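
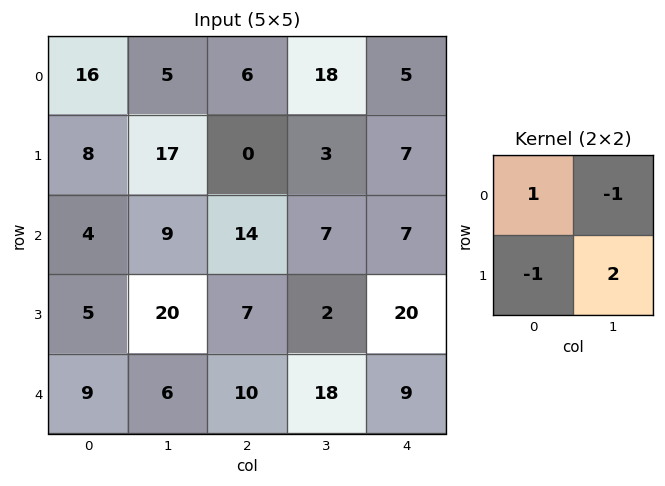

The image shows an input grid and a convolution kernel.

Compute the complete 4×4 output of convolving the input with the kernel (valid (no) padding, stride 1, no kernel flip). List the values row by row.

37 -18 -6 24
5 36 -3 3
30 -11 4 38
-12 27 31 -18

Output[0,0]: The receptive field on the input at this output position is [16 5 / 8 17]. Elementwise product with the kernel and sum: 16·1 + 5·-1 + 8·-1 + 17·2.
Output[0,1]: The receptive field on the input at this output position is [5 6 / 17 0]. Elementwise product with the kernel and sum: 5·1 + 6·-1 + 17·-1 + 0·2.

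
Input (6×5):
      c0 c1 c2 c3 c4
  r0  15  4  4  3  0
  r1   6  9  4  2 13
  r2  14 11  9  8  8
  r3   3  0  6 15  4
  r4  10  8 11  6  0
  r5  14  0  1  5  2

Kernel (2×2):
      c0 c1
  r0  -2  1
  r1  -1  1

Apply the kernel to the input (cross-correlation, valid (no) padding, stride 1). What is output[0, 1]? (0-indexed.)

The receptive field on the input at this output position is [4 4 / 9 4]. Elementwise product with the kernel and sum: 4·-2 + 4·1 + 9·-1 + 4·1.

-9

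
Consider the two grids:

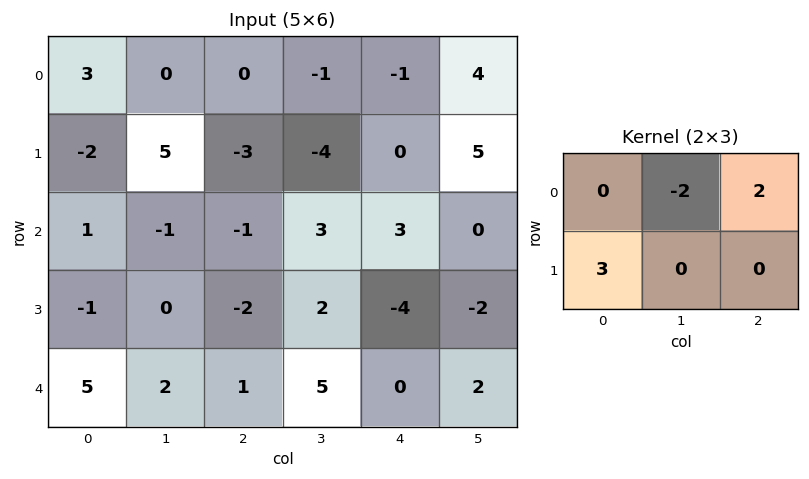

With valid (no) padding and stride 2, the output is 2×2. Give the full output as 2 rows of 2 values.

Output[0,0]: The receptive field on the input at this output position is [3 0 0 / -2 5 -3]. Elementwise product with the kernel and sum: 0·-2 + 0·2 + -2·3.

-6 -9
-3 -6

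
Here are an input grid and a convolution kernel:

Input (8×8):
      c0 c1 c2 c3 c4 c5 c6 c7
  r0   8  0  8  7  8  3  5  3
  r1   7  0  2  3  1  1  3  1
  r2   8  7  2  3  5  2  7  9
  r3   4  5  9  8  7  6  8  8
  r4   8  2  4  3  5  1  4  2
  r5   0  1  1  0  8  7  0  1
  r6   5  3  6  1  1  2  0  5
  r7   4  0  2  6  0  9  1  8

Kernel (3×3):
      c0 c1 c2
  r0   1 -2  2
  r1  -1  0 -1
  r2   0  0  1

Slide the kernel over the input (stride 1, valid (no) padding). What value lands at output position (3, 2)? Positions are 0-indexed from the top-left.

The receptive field on the input at this output position is [9 8 7 / 4 3 5 / 1 0 8]. Elementwise product with the kernel and sum: 9·1 + 8·-2 + 7·2 + 4·-1 + 5·-1 + 8·1.

6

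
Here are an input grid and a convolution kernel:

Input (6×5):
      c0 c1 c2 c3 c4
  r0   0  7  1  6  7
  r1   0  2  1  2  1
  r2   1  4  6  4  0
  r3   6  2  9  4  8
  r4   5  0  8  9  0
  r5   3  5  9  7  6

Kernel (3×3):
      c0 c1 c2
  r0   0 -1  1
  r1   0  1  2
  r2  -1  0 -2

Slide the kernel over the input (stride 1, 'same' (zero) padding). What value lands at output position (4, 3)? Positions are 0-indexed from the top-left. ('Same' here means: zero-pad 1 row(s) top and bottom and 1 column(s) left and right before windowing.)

-8

The receptive field on the zero-padded input at this output position is [9 4 8 / 8 9 0 / 9 7 6]. Elementwise product with the kernel and sum: 4·-1 + 8·1 + 9·1 + 0·2 + 9·-1 + 6·-2.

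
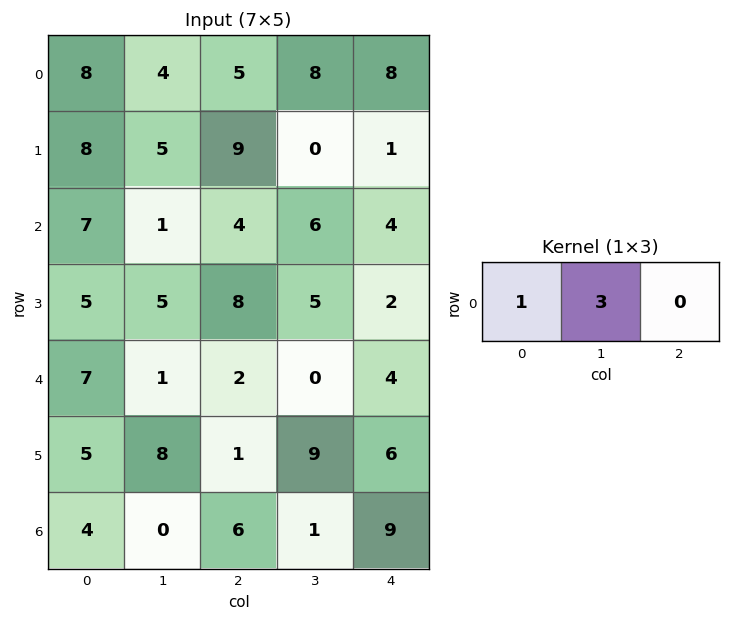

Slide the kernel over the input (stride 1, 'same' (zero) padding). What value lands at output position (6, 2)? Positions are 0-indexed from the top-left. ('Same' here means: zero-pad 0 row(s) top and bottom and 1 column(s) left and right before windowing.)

18

The receptive field on the zero-padded input at this output position is [0 6 1]. Elementwise product with the kernel and sum: 0·1 + 6·3.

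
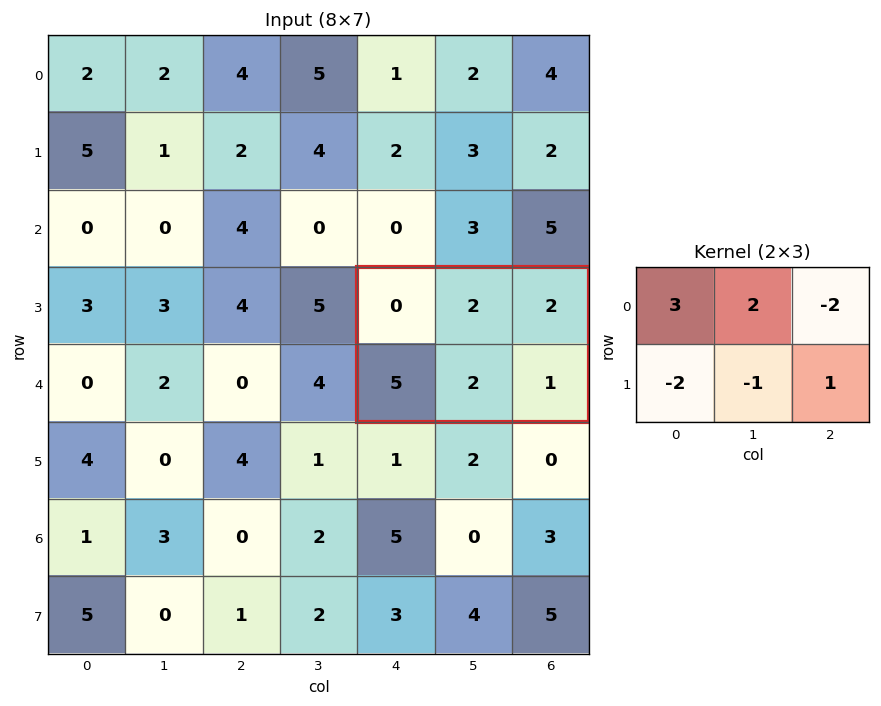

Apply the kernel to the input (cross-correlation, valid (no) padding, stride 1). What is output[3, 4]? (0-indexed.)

The receptive field on the input at this output position is [0 2 2 / 5 2 1]. Elementwise product with the kernel and sum: 0·3 + 2·2 + 2·-2 + 5·-2 + 2·-1 + 1·1.

-11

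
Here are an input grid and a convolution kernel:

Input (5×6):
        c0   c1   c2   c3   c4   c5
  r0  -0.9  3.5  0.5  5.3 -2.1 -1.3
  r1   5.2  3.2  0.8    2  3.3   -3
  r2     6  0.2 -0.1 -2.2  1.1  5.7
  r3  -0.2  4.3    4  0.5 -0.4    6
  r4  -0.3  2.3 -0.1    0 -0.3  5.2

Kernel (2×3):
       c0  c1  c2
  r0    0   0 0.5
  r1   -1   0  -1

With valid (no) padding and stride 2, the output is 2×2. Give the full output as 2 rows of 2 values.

-5.75 -5.15
-3.85 -3.05

Output[0,0]: The receptive field on the input at this output position is [-0.9 3.5 0.5 / 5.2 3.2 0.8]. Elementwise product with the kernel and sum: 0.5·0.5 + 5.2·-1 + 0.8·-1.
Output[0,1]: The receptive field on the input at this output position is [0.5 5.3 -2.1 / 0.8 2 3.3]. Elementwise product with the kernel and sum: -2.1·0.5 + 0.8·-1 + 3.3·-1.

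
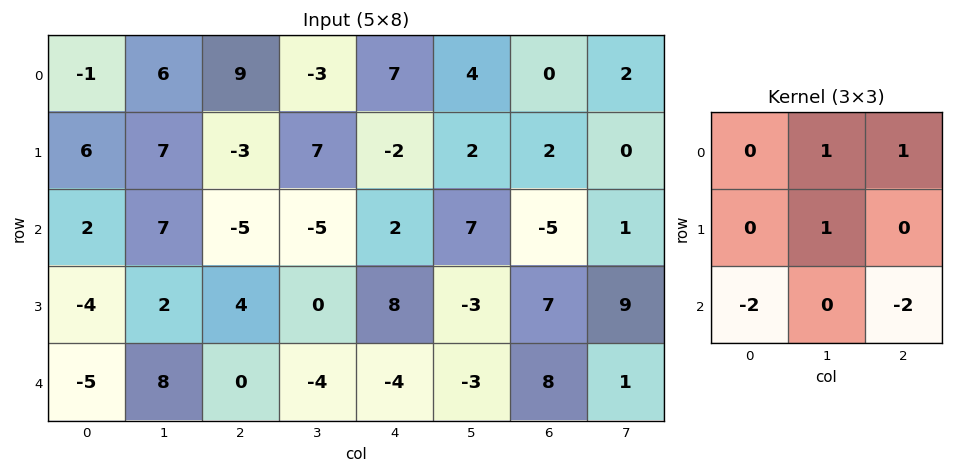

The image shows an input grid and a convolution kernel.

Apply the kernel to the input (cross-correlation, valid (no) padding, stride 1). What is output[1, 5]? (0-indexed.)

-15

The receptive field on the input at this output position is [2 2 0 / 7 -5 1 / -3 7 9]. Elementwise product with the kernel and sum: 2·1 + 0·1 + -5·1 + -3·-2 + 9·-2.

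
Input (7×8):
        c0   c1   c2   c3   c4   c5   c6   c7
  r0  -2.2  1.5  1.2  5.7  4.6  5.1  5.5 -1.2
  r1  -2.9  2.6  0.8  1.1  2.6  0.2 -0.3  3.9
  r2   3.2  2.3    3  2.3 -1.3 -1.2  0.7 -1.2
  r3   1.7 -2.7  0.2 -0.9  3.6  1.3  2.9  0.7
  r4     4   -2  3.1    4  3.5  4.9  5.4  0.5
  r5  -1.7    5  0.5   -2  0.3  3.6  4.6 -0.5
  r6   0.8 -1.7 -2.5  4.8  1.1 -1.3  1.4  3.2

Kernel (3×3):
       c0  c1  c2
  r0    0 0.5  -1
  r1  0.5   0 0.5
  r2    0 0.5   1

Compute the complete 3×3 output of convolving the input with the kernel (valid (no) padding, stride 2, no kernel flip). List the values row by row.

Output[0,0]: The receptive field on the input at this output position is [-2.2 1.5 1.2 / -2.9 2.6 0.8 / 3.2 2.3 3]. Elementwise product with the kernel and sum: 1.5·0.5 + 1.2·-1 + -2.9·0.5 + 0.8·0.5 + 2.3·0.5 + 3·1.
Output[0,1]: The receptive field on the input at this output position is [1.2 5.7 4.6 / 0.8 1.1 2.6 / 3 2.3 -1.3]. Elementwise product with the kernel and sum: 5.7·0.5 + 4.6·-1 + 0.8·0.5 + 2.6·0.5 + 2.3·0.5 + -1.3·1.

2.65 -0.2 -1.7
1.2 9.85 9.8
-8.05 2.4 0.25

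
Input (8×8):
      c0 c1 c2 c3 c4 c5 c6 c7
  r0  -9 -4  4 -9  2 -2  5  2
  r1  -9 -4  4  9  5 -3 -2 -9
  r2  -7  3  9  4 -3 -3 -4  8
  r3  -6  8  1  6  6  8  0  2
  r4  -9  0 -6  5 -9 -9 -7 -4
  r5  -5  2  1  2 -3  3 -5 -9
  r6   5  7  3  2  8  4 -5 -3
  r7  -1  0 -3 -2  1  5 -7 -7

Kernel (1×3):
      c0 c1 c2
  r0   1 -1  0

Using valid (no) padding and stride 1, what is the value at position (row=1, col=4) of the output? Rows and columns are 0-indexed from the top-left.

The receptive field on the input at this output position is [5 -3 -2]. Elementwise product with the kernel and sum: 5·1 + -3·-1.

8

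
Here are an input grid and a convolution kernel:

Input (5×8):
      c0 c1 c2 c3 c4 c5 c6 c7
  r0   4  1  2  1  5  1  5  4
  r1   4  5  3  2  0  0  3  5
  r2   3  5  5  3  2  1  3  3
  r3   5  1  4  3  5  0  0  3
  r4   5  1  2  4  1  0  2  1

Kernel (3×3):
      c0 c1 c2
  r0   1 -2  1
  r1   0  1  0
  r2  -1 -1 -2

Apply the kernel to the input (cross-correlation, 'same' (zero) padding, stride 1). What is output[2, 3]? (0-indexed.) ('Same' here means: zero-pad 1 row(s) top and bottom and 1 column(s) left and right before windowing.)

The receptive field on the zero-padded input at this output position is [3 2 0 / 5 3 2 / 4 3 5]. Elementwise product with the kernel and sum: 3·1 + 2·-2 + 0·1 + 3·1 + 4·-1 + 3·-1 + 5·-2.

-15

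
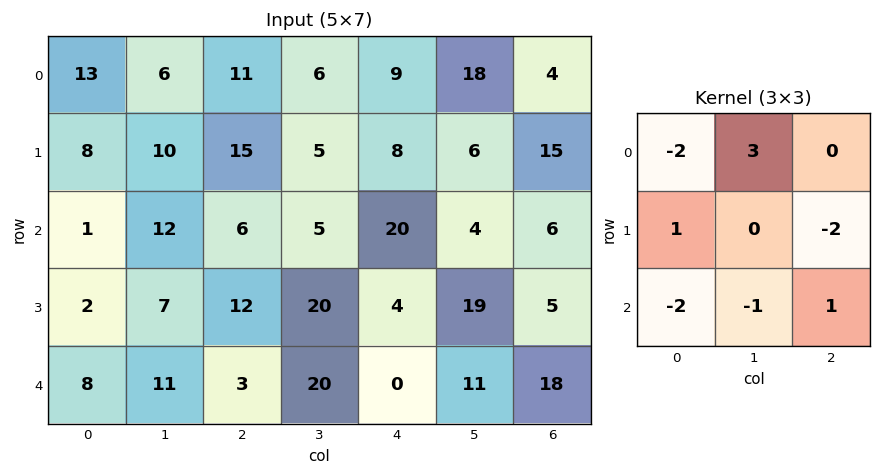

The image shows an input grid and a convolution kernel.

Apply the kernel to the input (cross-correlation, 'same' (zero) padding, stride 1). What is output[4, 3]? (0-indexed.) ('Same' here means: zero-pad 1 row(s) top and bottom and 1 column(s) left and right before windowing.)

The receptive field on the zero-padded input at this output position is [12 20 4 / 3 20 0 / 0 0 0]. Elementwise product with the kernel and sum: 12·-2 + 20·3 + 3·1 + 0·-2 + 0·-2 + 0·-1 + 0·1.

39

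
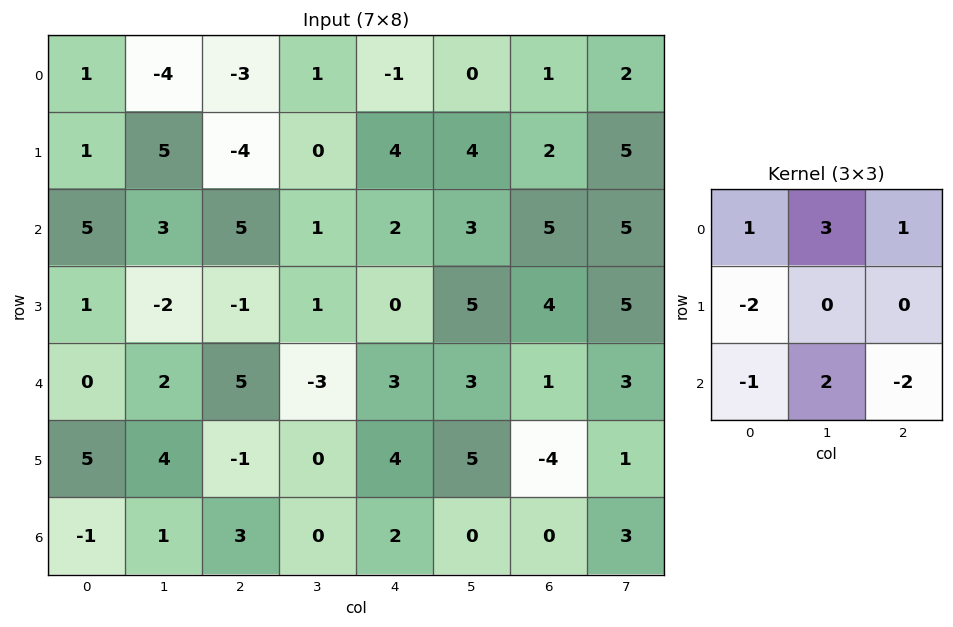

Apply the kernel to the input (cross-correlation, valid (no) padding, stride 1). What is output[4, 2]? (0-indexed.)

The receptive field on the input at this output position is [5 -3 3 / -1 0 4 / 3 0 2]. Elementwise product with the kernel and sum: 5·1 + -3·3 + 3·1 + -1·-2 + 3·-1 + 0·2 + 2·-2.

-6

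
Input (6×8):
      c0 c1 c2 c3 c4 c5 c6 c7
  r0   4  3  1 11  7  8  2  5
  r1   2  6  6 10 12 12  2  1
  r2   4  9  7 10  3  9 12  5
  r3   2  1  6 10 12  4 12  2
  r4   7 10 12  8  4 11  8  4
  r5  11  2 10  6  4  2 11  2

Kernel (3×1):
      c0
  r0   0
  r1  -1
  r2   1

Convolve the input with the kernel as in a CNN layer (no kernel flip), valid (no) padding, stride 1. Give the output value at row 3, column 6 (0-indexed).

The receptive field on the input at this output position is [12 / 8 / 11]. Elementwise product with the kernel and sum: 8·-1 + 11·1.

3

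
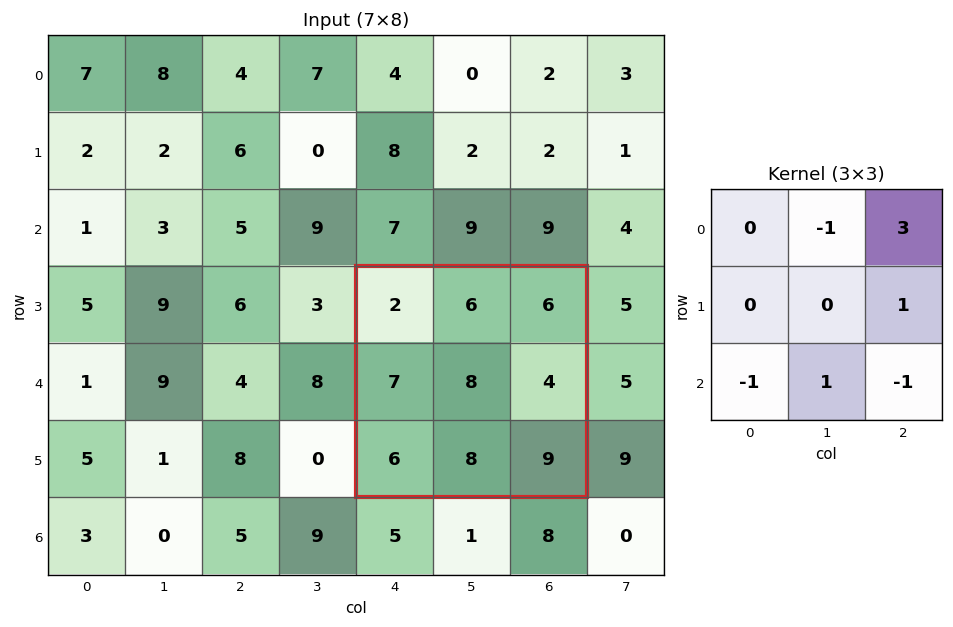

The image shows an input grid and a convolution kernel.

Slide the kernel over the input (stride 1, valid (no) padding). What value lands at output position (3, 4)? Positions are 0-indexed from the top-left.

The receptive field on the input at this output position is [2 6 6 / 7 8 4 / 6 8 9]. Elementwise product with the kernel and sum: 6·-1 + 6·3 + 4·1 + 6·-1 + 8·1 + 9·-1.

9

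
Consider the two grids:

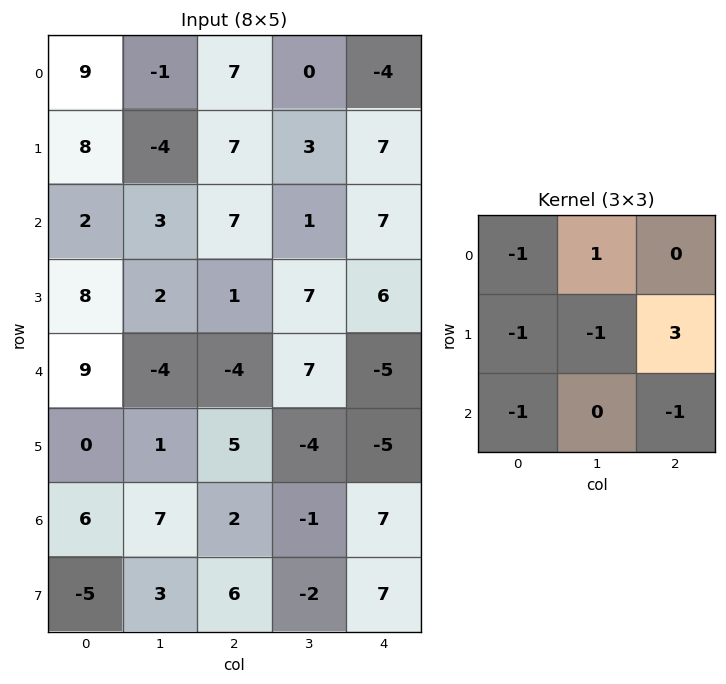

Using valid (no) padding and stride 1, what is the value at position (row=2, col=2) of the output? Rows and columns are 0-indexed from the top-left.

The receptive field on the input at this output position is [7 1 7 / 1 7 6 / -4 7 -5]. Elementwise product with the kernel and sum: 7·-1 + 1·1 + 1·-1 + 7·-1 + 6·3 + -4·-1 + -5·-1.

13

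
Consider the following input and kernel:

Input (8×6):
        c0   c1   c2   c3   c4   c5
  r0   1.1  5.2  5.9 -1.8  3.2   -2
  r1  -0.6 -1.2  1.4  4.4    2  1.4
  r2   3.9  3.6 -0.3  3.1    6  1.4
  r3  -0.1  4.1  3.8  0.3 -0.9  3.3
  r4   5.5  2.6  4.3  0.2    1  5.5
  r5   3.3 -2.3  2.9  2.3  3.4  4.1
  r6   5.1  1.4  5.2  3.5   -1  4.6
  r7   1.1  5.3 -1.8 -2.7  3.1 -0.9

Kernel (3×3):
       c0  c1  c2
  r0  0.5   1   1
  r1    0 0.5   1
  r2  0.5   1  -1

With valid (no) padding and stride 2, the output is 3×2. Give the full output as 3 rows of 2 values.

18.3 5.5
12.15 9.55
10.15 15

Output[0,0]: The receptive field on the input at this output position is [1.1 5.2 5.9 / -0.6 -1.2 1.4 / 3.9 3.6 -0.3]. Elementwise product with the kernel and sum: 1.1·0.5 + 5.2·1 + 5.9·1 + -1.2·0.5 + 1.4·1 + 3.9·0.5 + 3.6·1 + -0.3·-1.
Output[0,1]: The receptive field on the input at this output position is [5.9 -1.8 3.2 / 1.4 4.4 2 / -0.3 3.1 6]. Elementwise product with the kernel and sum: 5.9·0.5 + -1.8·1 + 3.2·1 + 4.4·0.5 + 2·1 + -0.3·0.5 + 3.1·1 + 6·-1.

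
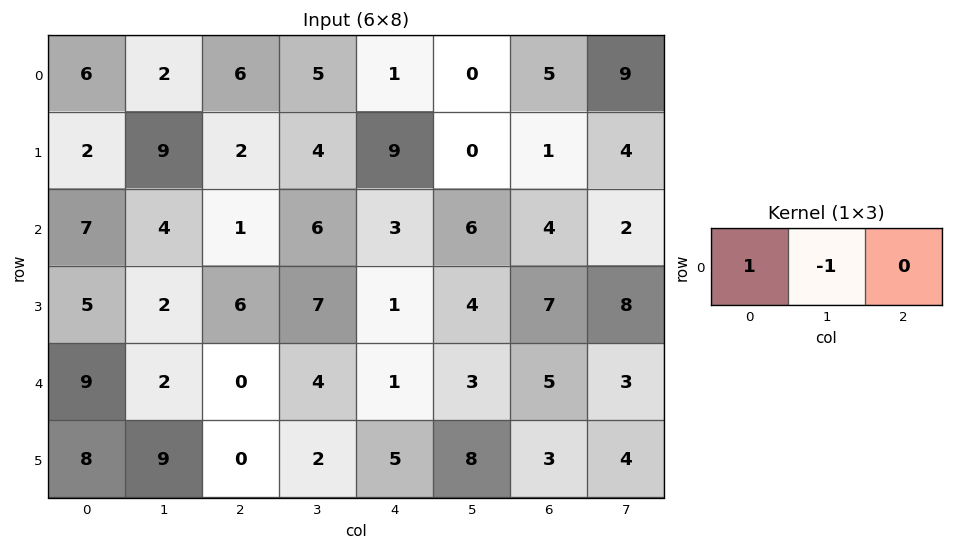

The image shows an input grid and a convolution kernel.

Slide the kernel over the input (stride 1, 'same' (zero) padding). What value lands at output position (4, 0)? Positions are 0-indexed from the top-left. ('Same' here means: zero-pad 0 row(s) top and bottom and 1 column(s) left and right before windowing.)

-9

The receptive field on the zero-padded input at this output position is [0 9 2]. Elementwise product with the kernel and sum: 0·1 + 9·-1.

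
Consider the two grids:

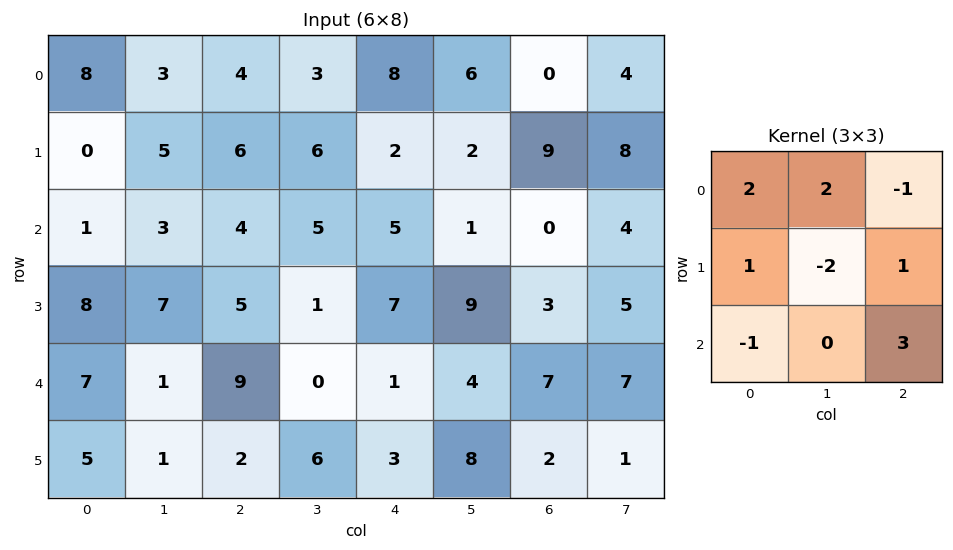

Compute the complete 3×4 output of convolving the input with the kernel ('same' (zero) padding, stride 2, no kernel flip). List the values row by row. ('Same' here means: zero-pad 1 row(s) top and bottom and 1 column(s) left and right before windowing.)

2 11 -7 32
17 12 36 25
-1 23 27 11

Output[0,0]: The receptive field on the zero-padded input at this output position is [0 0 0 / 0 8 3 / 0 0 5]. Elementwise product with the kernel and sum: 0·2 + 0·2 + 0·-1 + 0·1 + 8·-2 + 3·1 + 0·-1 + 5·3.
Output[0,1]: The receptive field on the zero-padded input at this output position is [0 0 0 / 3 4 3 / 5 6 6]. Elementwise product with the kernel and sum: 0·2 + 0·2 + 0·-1 + 3·1 + 4·-2 + 3·1 + 5·-1 + 6·3.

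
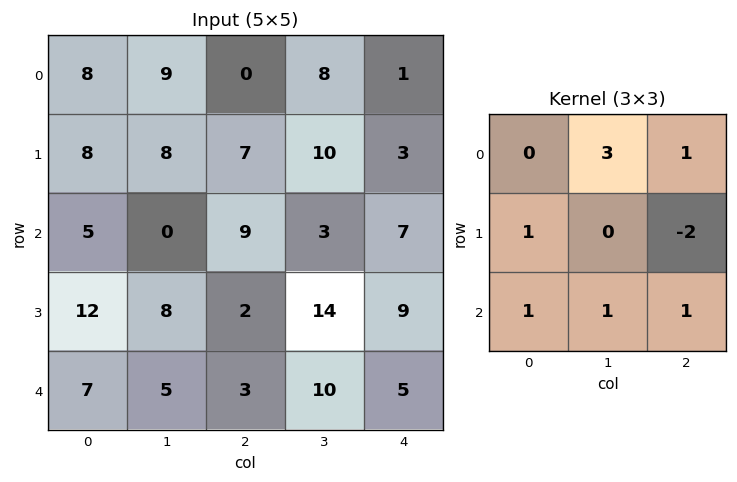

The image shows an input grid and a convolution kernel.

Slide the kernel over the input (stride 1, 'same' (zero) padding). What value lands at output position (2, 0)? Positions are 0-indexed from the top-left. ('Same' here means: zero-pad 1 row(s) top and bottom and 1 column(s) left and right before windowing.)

The receptive field on the zero-padded input at this output position is [0 8 8 / 0 5 0 / 0 12 8]. Elementwise product with the kernel and sum: 8·3 + 8·1 + 0·1 + 0·-2 + 0·1 + 12·1 + 8·1.

52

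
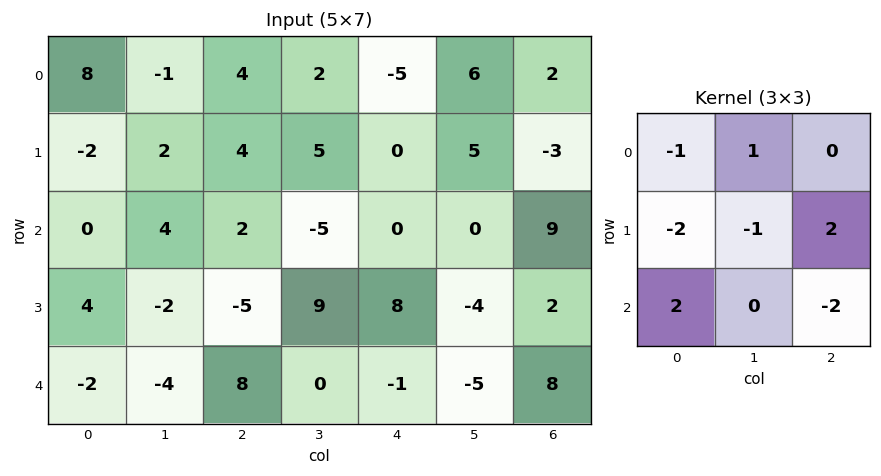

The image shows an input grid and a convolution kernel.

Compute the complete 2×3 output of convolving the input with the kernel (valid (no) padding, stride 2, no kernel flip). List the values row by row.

-3 -11 -18
-32 28 -26

Output[0,0]: The receptive field on the input at this output position is [8 -1 4 / -2 2 4 / 0 4 2]. Elementwise product with the kernel and sum: 8·-1 + -1·1 + -2·-2 + 2·-1 + 4·2 + 0·2 + 2·-2.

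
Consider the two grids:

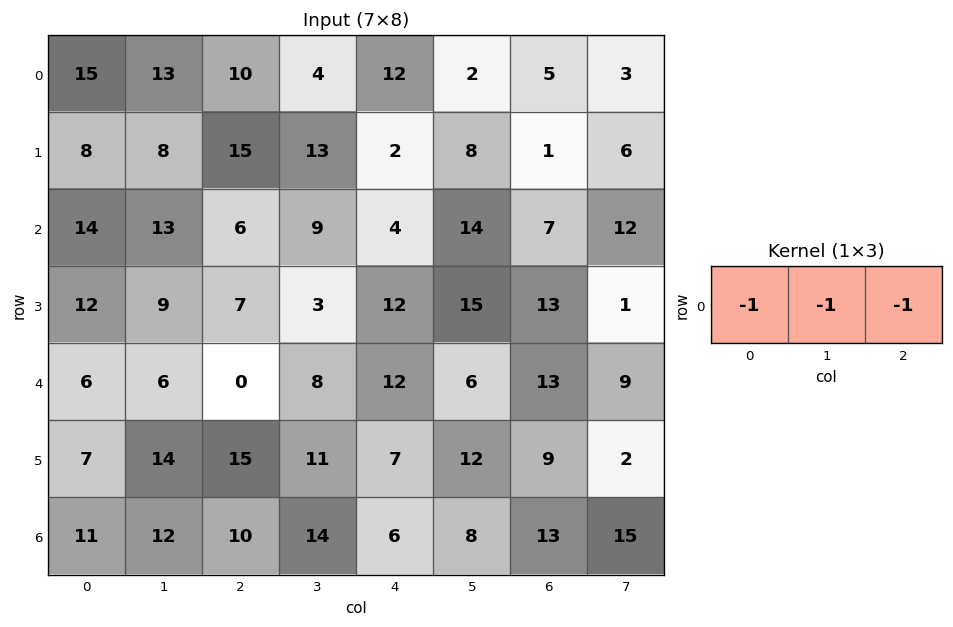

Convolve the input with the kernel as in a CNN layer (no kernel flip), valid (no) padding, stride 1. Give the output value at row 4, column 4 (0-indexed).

-31

The receptive field on the input at this output position is [12 6 13]. Elementwise product with the kernel and sum: 12·-1 + 6·-1 + 13·-1.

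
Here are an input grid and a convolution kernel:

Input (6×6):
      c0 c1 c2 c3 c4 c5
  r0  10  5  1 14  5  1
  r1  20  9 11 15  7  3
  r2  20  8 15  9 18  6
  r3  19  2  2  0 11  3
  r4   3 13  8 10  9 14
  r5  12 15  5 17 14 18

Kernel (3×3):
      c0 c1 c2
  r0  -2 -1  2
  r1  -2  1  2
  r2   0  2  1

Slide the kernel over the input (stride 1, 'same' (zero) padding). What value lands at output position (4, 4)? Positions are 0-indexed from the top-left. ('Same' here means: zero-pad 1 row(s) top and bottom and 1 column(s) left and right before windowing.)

58

The receptive field on the zero-padded input at this output position is [0 11 3 / 10 9 14 / 17 14 18]. Elementwise product with the kernel and sum: 0·-2 + 11·-1 + 3·2 + 10·-2 + 9·1 + 14·2 + 14·2 + 18·1.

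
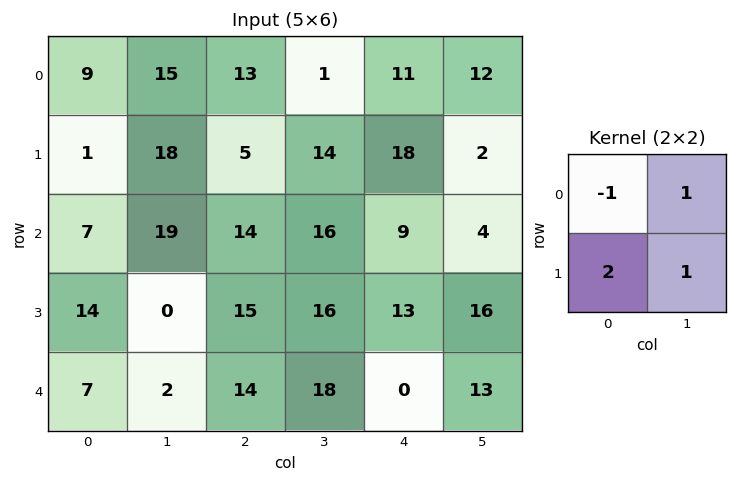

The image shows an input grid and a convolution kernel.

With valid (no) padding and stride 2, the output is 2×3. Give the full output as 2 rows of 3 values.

26 12 39
40 48 37

Output[0,0]: The receptive field on the input at this output position is [9 15 / 1 18]. Elementwise product with the kernel and sum: 9·-1 + 15·1 + 1·2 + 18·1.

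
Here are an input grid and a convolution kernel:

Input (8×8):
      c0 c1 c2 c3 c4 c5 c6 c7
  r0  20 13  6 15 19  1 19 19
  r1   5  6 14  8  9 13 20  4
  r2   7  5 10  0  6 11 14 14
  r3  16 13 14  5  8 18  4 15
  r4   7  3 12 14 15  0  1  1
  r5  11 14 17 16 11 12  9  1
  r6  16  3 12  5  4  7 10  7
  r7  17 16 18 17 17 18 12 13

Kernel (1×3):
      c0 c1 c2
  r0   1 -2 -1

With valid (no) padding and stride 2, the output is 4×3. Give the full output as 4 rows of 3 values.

Output[0,0]: The receptive field on the input at this output position is [20 13 6]. Elementwise product with the kernel and sum: 20·1 + 13·-2 + 6·-1.

-12 -43 -2
-13 4 -30
-11 -31 14
-2 -2 -20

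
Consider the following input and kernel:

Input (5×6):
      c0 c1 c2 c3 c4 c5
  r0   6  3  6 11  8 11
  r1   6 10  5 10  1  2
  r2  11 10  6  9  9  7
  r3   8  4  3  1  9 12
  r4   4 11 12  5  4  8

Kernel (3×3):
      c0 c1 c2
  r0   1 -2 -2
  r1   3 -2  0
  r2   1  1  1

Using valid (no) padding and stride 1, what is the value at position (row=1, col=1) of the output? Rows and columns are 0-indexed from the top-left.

The receptive field on the input at this output position is [10 5 10 / 10 6 9 / 4 3 1]. Elementwise product with the kernel and sum: 10·1 + 5·-2 + 10·-2 + 10·3 + 6·-2 + 4·1 + 3·1 + 1·1.

6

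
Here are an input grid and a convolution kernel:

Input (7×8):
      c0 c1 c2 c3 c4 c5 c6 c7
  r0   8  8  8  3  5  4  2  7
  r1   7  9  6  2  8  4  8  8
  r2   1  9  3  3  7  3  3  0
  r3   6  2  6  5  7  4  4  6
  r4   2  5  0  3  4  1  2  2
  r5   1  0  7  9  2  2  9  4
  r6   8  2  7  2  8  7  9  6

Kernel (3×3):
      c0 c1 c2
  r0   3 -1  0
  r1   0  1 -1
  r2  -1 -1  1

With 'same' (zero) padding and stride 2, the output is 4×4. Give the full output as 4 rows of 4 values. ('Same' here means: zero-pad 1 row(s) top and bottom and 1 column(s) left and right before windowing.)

2 -8 -5 -9
-19 18 -6 5
-10 -1 2 1
5 -2 26 0

Output[0,0]: The receptive field on the zero-padded input at this output position is [0 0 0 / 0 8 8 / 0 7 9]. Elementwise product with the kernel and sum: 0·3 + 0·-1 + 8·1 + 8·-1 + 0·-1 + 7·-1 + 9·1.
Output[0,1]: The receptive field on the zero-padded input at this output position is [0 0 0 / 8 8 3 / 9 6 2]. Elementwise product with the kernel and sum: 0·3 + 0·-1 + 8·1 + 3·-1 + 9·-1 + 6·-1 + 2·1.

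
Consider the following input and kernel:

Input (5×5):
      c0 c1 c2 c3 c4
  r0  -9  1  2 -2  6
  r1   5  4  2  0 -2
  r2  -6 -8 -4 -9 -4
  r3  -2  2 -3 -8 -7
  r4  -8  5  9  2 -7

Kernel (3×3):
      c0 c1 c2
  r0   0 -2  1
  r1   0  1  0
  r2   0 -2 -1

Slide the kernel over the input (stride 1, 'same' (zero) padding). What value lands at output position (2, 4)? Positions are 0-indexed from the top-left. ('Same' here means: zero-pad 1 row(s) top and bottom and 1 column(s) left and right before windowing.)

14

The receptive field on the zero-padded input at this output position is [0 -2 0 / -9 -4 0 / -8 -7 0]. Elementwise product with the kernel and sum: -2·-2 + 0·1 + -4·1 + -7·-2 + 0·-1.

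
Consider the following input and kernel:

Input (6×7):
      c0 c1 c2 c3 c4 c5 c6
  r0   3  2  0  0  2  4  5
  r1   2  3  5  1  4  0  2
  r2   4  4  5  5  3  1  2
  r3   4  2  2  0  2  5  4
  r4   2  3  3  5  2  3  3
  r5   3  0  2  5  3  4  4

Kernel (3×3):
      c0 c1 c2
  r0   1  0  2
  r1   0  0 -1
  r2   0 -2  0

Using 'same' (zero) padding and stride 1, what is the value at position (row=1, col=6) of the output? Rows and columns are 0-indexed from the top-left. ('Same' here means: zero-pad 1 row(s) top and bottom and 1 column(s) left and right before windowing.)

The receptive field on the zero-padded input at this output position is [4 5 0 / 0 2 0 / 1 2 0]. Elementwise product with the kernel and sum: 4·1 + 0·2 + 0·-1 + 2·-2.

0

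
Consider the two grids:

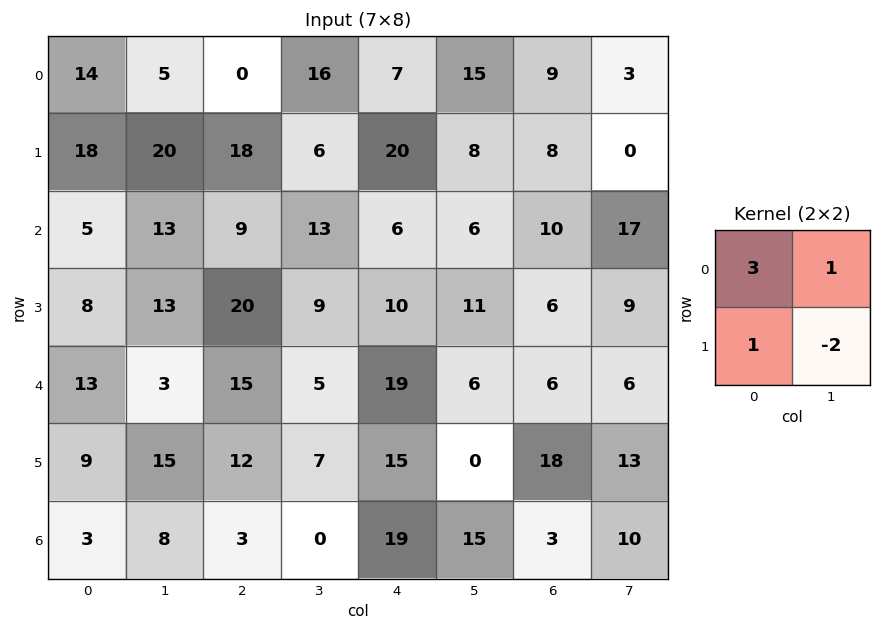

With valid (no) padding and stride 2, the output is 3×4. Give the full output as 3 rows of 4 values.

Output[0,0]: The receptive field on the input at this output position is [14 5 / 18 20]. Elementwise product with the kernel and sum: 14·3 + 5·1 + 18·1 + 20·-2.

25 22 40 38
10 42 12 35
21 48 78 16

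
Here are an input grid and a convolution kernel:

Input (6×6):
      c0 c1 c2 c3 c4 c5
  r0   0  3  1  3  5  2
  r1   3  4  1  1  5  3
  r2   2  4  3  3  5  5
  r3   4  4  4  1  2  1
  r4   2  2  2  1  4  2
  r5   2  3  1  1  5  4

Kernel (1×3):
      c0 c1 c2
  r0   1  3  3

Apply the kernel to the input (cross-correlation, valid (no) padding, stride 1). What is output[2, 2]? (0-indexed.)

27

The receptive field on the input at this output position is [3 3 5]. Elementwise product with the kernel and sum: 3·1 + 3·3 + 5·3.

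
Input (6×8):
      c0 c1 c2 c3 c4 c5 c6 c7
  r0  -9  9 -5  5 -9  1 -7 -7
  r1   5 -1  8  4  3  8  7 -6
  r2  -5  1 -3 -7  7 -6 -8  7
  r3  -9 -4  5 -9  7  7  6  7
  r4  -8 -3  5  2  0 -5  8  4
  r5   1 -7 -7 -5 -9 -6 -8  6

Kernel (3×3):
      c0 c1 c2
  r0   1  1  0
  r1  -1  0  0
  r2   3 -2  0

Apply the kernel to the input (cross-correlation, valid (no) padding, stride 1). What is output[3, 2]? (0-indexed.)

-20

The receptive field on the input at this output position is [5 -9 7 / 5 2 0 / -7 -5 -9]. Elementwise product with the kernel and sum: 5·1 + -9·1 + 5·-1 + -7·3 + -5·-2.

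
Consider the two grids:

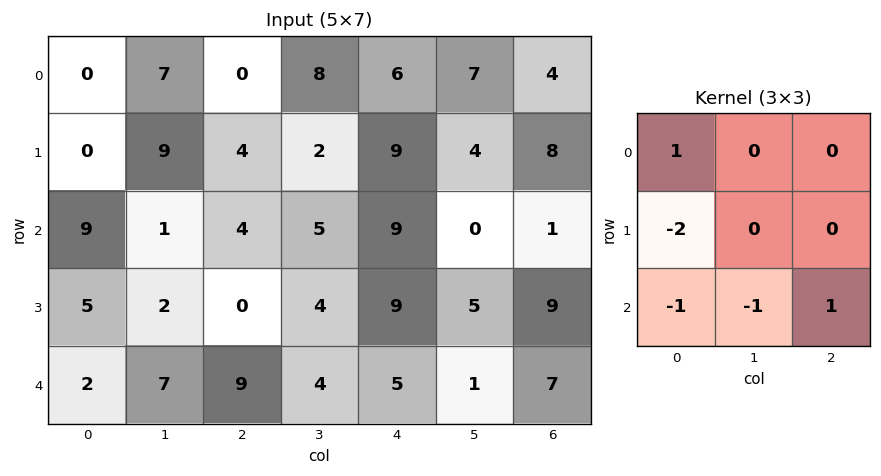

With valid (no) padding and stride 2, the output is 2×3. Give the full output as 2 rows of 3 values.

Output[0,0]: The receptive field on the input at this output position is [0 7 0 / 0 9 4 / 9 1 4]. Elementwise product with the kernel and sum: 0·1 + 0·-2 + 9·-1 + 1·-1 + 4·1.

-6 -8 -20
-1 -4 -8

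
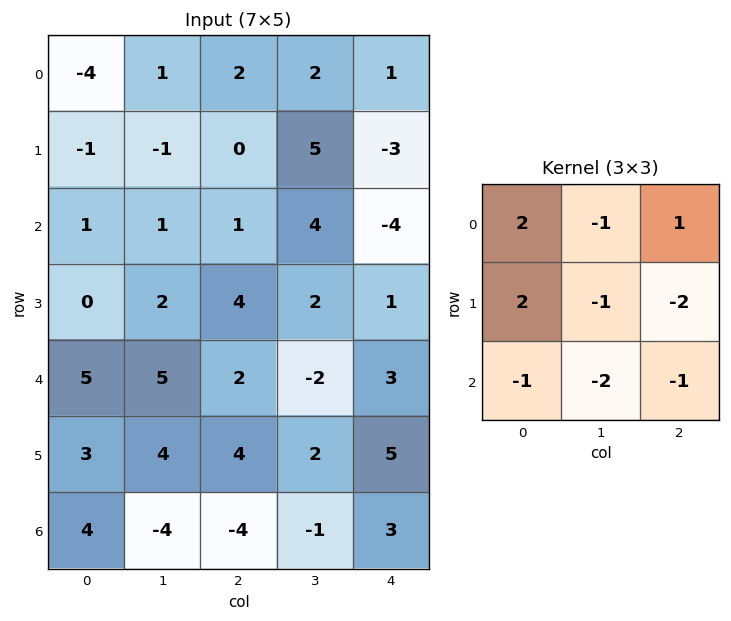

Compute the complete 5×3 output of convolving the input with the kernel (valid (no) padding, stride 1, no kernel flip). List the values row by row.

-12 -17 -1
-10 -16 -11
-25 -6 -3
-12 0 -6
9 19 8

Output[0,0]: The receptive field on the input at this output position is [-4 1 2 / -1 -1 0 / 1 1 1]. Elementwise product with the kernel and sum: -4·2 + 1·-1 + 2·1 + -1·2 + -1·-1 + 0·-2 + 1·-1 + 1·-2 + 1·-1.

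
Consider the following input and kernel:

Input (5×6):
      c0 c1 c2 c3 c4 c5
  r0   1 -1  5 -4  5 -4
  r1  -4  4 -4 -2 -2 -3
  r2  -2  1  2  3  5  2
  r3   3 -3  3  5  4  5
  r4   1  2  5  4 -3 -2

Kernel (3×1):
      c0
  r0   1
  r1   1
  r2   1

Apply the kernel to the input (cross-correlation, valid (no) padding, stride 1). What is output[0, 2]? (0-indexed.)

The receptive field on the input at this output position is [5 / -4 / 2]. Elementwise product with the kernel and sum: 5·1 + -4·1 + 2·1.

3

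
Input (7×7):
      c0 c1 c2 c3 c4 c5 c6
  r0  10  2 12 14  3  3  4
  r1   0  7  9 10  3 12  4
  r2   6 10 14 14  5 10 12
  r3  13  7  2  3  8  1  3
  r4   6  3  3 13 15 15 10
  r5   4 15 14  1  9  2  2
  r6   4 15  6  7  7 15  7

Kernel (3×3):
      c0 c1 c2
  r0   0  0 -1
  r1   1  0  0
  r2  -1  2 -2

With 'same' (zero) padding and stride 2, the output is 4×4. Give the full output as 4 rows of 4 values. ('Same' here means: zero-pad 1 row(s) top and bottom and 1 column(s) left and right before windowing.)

Output[0,0]: The receptive field on the zero-padded input at this output position is [0 0 0 / 0 10 2 / 0 0 7]. Elementwise product with the kernel and sum: 0·-1 + 0·1 + 0·-1 + 0·2 + 7·-2.
Output[0,1]: The receptive field on the zero-padded input at this output position is [0 0 0 / 2 12 14 / 7 9 10]. Elementwise product with the kernel and sum: 0·-1 + 2·1 + 7·-1 + 9·2 + 10·-2.

-14 -7 -14 -1
5 -9 13 15
-29 11 25 17
-15 14 5 15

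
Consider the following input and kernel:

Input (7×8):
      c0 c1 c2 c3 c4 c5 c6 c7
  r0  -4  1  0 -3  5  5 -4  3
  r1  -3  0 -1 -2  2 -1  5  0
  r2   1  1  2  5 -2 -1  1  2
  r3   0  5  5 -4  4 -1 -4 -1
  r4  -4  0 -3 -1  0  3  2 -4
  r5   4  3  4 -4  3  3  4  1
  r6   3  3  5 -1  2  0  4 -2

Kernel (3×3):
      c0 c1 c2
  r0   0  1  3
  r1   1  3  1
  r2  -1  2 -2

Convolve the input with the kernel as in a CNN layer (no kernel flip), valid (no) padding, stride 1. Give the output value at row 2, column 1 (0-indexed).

29

The receptive field on the input at this output position is [1 2 5 / 5 5 -4 / 0 -3 -1]. Elementwise product with the kernel and sum: 2·1 + 5·3 + 5·1 + 5·3 + -4·1 + 0·-1 + -3·2 + -1·-2.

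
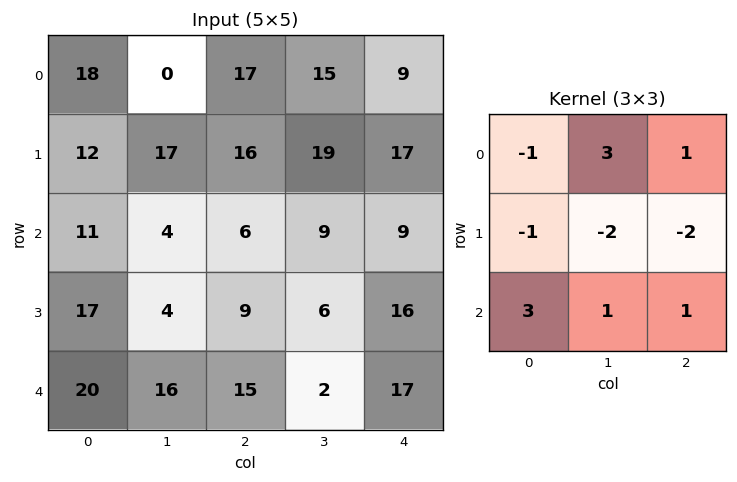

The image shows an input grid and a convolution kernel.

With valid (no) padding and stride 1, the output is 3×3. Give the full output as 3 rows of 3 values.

-36 6 -15
88 43 65
55 54 41

Output[0,0]: The receptive field on the input at this output position is [18 0 17 / 12 17 16 / 11 4 6]. Elementwise product with the kernel and sum: 18·-1 + 0·3 + 17·1 + 12·-1 + 17·-2 + 16·-2 + 11·3 + 4·1 + 6·1.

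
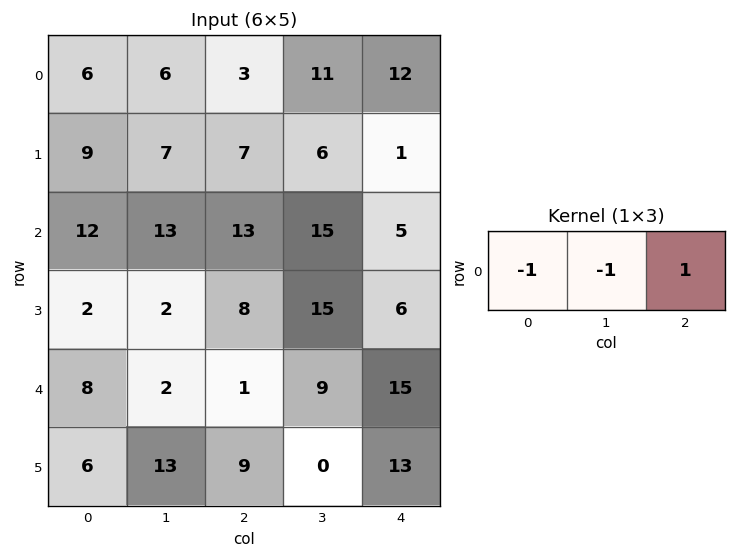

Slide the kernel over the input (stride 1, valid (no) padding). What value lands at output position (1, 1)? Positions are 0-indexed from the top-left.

The receptive field on the input at this output position is [7 7 6]. Elementwise product with the kernel and sum: 7·-1 + 7·-1 + 6·1.

-8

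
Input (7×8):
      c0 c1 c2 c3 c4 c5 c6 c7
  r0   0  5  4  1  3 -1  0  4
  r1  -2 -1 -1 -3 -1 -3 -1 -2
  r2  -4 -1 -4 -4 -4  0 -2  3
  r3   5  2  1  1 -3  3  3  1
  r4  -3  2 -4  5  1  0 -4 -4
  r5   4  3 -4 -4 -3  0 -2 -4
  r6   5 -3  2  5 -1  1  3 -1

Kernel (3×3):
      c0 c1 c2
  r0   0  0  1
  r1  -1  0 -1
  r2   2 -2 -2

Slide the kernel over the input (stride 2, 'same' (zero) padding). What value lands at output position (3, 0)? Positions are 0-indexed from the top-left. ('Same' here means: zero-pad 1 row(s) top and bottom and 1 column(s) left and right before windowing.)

The receptive field on the zero-padded input at this output position is [0 4 3 / 0 5 -3 / 0 0 0]. Elementwise product with the kernel and sum: 3·1 + 0·-1 + -3·-1 + 0·2 + 0·-2 + 0·-2.

6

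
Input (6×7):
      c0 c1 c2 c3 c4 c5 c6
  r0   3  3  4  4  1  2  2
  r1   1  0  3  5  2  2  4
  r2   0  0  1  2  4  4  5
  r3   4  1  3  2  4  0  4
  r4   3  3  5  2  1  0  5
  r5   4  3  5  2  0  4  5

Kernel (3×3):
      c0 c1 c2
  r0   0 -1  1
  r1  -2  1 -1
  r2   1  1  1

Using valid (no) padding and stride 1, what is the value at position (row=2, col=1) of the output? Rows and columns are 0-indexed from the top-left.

10

The receptive field on the input at this output position is [0 1 2 / 1 3 2 / 3 5 2]. Elementwise product with the kernel and sum: 1·-1 + 2·1 + 1·-2 + 3·1 + 2·-1 + 3·1 + 5·1 + 2·1.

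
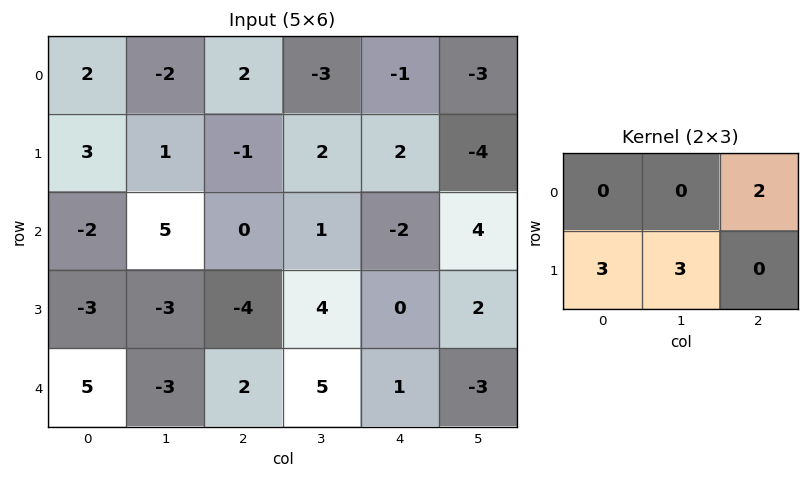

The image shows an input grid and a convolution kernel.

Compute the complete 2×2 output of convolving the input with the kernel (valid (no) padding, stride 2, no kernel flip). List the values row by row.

Output[0,0]: The receptive field on the input at this output position is [2 -2 2 / 3 1 -1]. Elementwise product with the kernel and sum: 2·2 + 3·3 + 1·3.
Output[0,1]: The receptive field on the input at this output position is [2 -3 -1 / -1 2 2]. Elementwise product with the kernel and sum: -1·2 + -1·3 + 2·3.

16 1
-18 -4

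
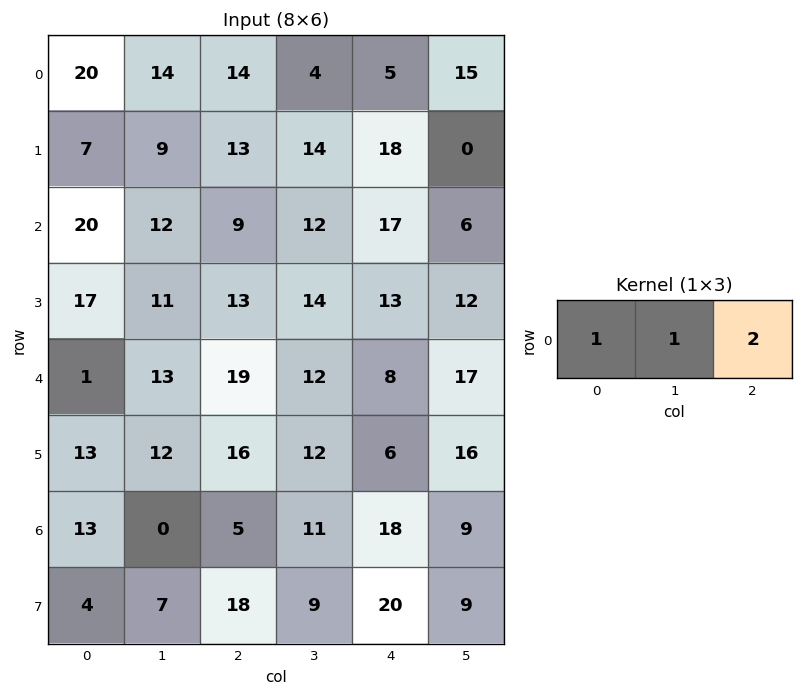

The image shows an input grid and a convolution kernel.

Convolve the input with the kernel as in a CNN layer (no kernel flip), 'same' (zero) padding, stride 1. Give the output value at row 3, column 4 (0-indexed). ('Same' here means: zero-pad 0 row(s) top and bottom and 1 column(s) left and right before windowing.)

51

The receptive field on the zero-padded input at this output position is [14 13 12]. Elementwise product with the kernel and sum: 14·1 + 13·1 + 12·2.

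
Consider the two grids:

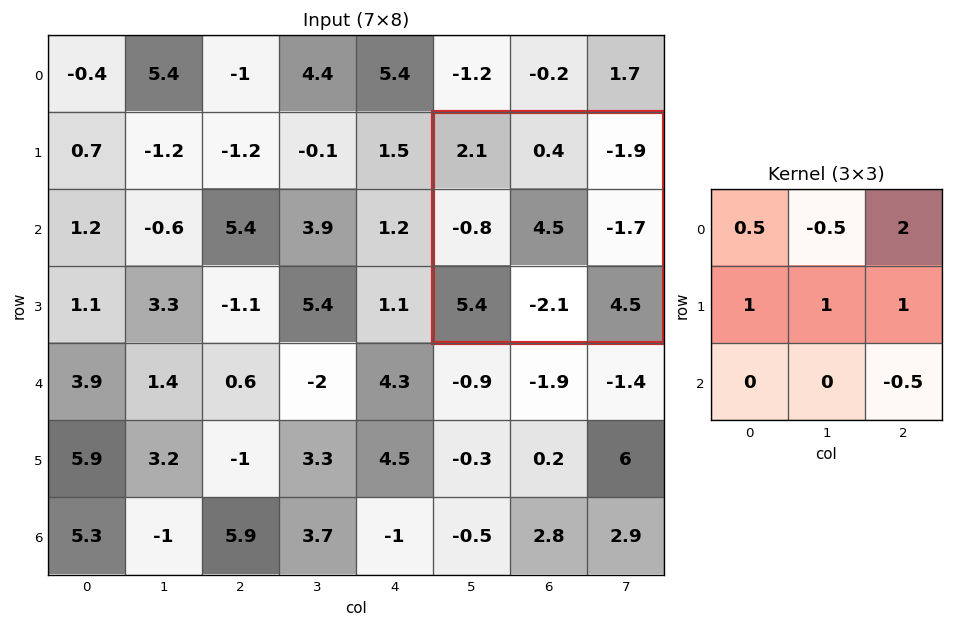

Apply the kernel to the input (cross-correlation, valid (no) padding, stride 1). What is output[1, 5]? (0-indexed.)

-3.2

The receptive field on the input at this output position is [2.1 0.4 -1.9 / -0.8 4.5 -1.7 / 5.4 -2.1 4.5]. Elementwise product with the kernel and sum: 2.1·0.5 + 0.4·-0.5 + -1.9·2 + -0.8·1 + 4.5·1 + -1.7·1 + 4.5·-0.5.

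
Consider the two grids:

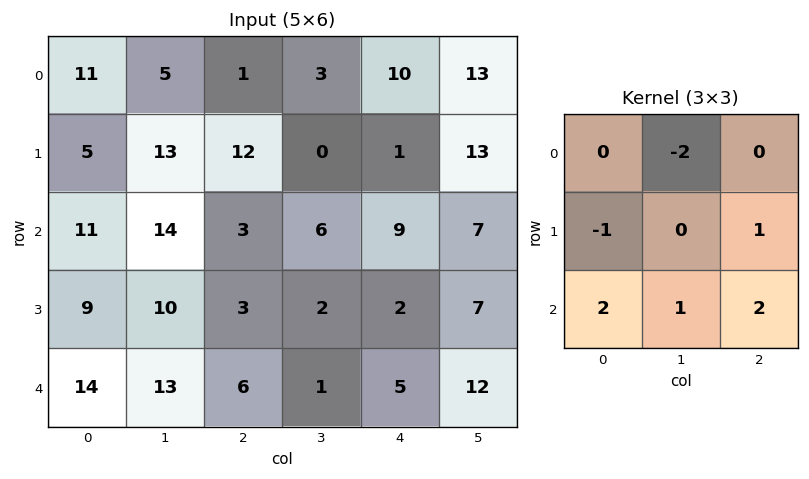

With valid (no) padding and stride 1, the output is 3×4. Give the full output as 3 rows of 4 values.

39 28 13 28
0 -5 18 19
19 20 10 18

Output[0,0]: The receptive field on the input at this output position is [11 5 1 / 5 13 12 / 11 14 3]. Elementwise product with the kernel and sum: 5·-2 + 5·-1 + 12·1 + 11·2 + 14·1 + 3·2.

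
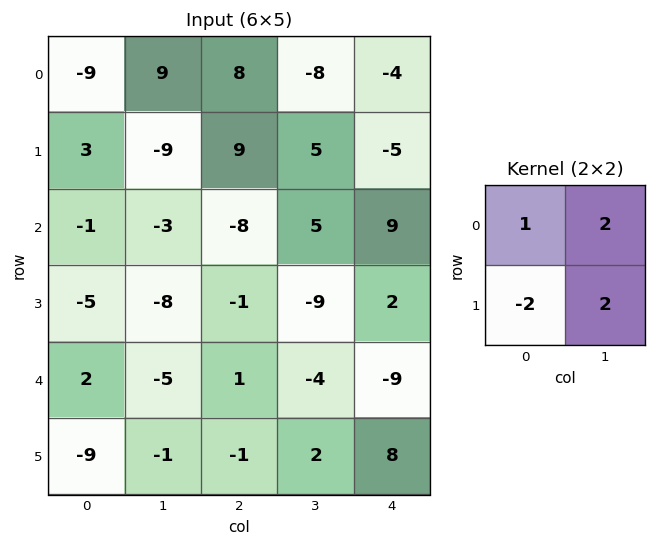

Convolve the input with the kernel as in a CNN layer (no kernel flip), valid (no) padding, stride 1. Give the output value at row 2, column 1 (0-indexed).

The receptive field on the input at this output position is [-3 -8 / -8 -1]. Elementwise product with the kernel and sum: -3·1 + -8·2 + -8·-2 + -1·2.

-5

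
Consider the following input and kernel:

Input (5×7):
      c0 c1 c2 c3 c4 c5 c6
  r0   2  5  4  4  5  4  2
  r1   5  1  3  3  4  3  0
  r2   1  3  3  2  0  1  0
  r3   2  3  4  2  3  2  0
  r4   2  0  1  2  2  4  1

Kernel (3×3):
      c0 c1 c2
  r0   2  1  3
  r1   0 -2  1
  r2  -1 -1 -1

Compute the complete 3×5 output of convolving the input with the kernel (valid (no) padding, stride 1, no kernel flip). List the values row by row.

Output[0,0]: The receptive field on the input at this output position is [2 5 4 / 5 1 3 / 1 3 3]. Elementwise product with the kernel and sum: 2·2 + 5·1 + 4·3 + 1·-2 + 3·1 + 1·-1 + 3·-1 + 3·-1.

15 15 20 17 13
8 1 8 13 4
9 6 2 -5 -10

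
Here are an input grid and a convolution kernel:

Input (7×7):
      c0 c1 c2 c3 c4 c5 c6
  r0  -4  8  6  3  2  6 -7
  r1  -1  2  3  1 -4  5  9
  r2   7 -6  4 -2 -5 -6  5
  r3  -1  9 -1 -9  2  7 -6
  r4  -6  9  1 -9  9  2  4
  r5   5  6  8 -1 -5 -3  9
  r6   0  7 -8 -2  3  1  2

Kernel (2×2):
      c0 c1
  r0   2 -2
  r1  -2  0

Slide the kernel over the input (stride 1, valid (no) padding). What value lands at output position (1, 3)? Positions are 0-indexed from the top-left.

The receptive field on the input at this output position is [1 -4 / -2 -5]. Elementwise product with the kernel and sum: 1·2 + -4·-2 + -2·-2.

14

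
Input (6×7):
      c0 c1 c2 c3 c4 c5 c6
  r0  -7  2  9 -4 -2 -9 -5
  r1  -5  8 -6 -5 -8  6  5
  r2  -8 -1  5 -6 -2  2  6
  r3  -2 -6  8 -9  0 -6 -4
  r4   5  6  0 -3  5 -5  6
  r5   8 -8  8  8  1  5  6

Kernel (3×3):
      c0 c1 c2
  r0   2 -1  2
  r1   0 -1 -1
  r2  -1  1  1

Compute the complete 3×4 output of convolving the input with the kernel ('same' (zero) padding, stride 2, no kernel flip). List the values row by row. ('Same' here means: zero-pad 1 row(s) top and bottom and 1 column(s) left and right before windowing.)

Output[0,0]: The receptive field on the zero-padded input at this output position is [0 0 0 / 0 -7 2 / 0 -5 8]. Elementwise product with the kernel and sum: 0·2 + 0·-1 + 0·2 + -7·-1 + 2·-1 + 0·-1 + -5·1 + 8·1.
Output[0,1]: The receptive field on the zero-padded input at this output position is [0 0 0 / 2 9 -4 / 8 -6 -5]. Elementwise product with the kernel and sum: 0·2 + 0·-1 + 0·2 + 9·-1 + -4·-1 + 8·-1 + -6·1 + -5·1.

8 -24 14 4
22 18 13 3
-21 -11 -32 -13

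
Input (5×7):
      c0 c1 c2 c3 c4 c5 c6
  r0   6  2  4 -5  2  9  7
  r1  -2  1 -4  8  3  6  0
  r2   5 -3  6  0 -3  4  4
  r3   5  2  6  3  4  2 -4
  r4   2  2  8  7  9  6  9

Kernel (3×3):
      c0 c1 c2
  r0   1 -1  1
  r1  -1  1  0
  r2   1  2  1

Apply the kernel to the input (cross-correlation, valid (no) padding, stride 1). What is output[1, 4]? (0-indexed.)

8

The receptive field on the input at this output position is [3 6 0 / -3 4 4 / 4 2 -4]. Elementwise product with the kernel and sum: 3·1 + 6·-1 + 0·1 + -3·-1 + 4·1 + 4·1 + 2·2 + -4·1.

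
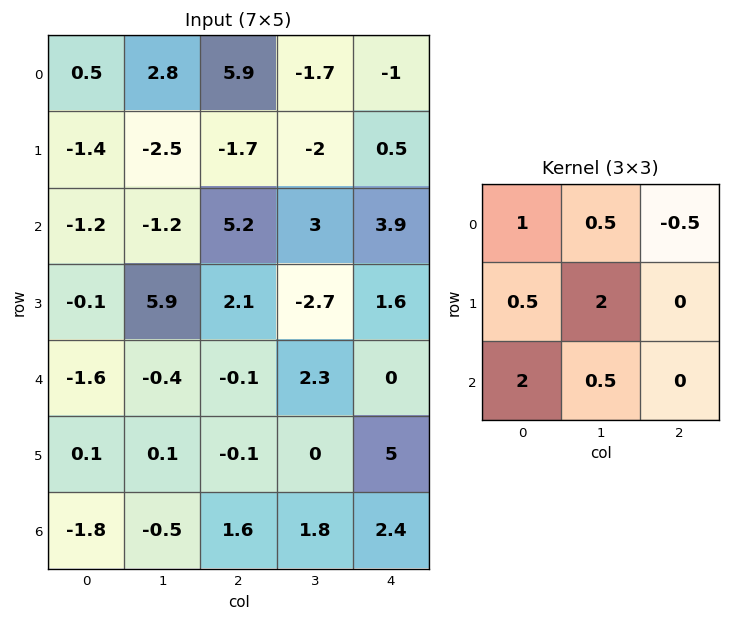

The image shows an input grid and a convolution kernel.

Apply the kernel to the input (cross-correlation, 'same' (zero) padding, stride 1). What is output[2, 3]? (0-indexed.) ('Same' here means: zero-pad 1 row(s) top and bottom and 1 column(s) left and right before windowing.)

8.5

The receptive field on the zero-padded input at this output position is [-1.7 -2 0.5 / 5.2 3 3.9 / 2.1 -2.7 1.6]. Elementwise product with the kernel and sum: -1.7·1 + -2·0.5 + 0.5·-0.5 + 5.2·0.5 + 3·2 + 2.1·2 + -2.7·0.5.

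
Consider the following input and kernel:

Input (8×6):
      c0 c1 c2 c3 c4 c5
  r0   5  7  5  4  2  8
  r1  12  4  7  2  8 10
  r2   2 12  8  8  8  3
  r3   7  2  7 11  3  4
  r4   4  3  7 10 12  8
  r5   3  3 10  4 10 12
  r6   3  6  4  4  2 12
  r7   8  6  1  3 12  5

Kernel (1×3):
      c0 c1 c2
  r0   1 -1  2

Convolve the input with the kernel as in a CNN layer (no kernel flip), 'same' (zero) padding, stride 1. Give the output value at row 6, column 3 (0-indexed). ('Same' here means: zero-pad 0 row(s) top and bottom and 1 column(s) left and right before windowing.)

4

The receptive field on the zero-padded input at this output position is [4 4 2]. Elementwise product with the kernel and sum: 4·1 + 4·-1 + 2·2.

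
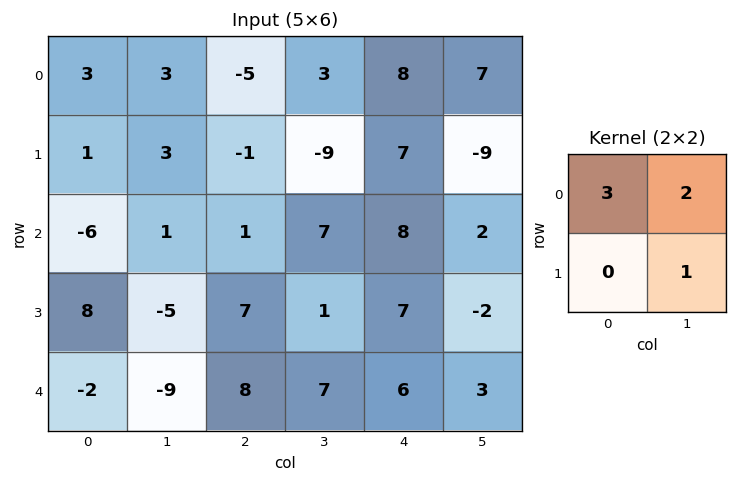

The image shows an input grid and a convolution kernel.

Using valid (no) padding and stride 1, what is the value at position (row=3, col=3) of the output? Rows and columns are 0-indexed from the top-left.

23

The receptive field on the input at this output position is [1 7 / 7 6]. Elementwise product with the kernel and sum: 1·3 + 7·2 + 6·1.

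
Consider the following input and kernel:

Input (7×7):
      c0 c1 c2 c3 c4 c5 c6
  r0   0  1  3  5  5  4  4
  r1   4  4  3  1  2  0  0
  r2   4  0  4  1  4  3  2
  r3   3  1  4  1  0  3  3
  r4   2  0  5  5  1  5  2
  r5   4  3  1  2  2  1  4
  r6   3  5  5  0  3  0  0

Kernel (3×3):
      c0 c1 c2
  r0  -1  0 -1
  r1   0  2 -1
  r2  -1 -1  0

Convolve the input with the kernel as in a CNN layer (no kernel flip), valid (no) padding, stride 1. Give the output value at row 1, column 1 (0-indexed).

-3

The receptive field on the input at this output position is [4 3 1 / 0 4 1 / 1 4 1]. Elementwise product with the kernel and sum: 4·-1 + 1·-1 + 4·2 + 1·-1 + 1·-1 + 4·-1.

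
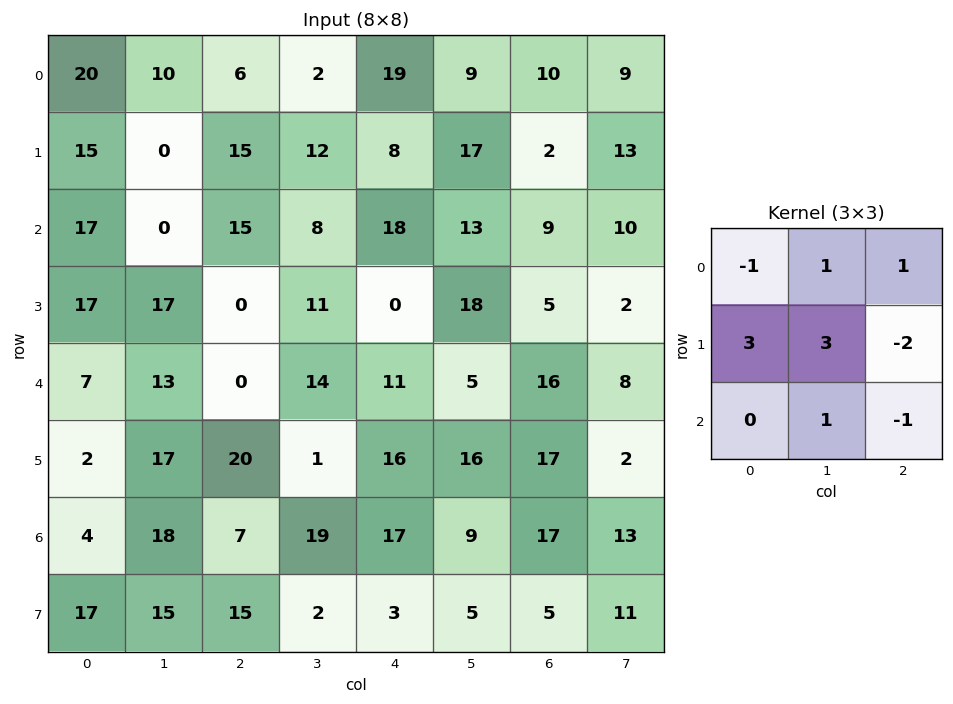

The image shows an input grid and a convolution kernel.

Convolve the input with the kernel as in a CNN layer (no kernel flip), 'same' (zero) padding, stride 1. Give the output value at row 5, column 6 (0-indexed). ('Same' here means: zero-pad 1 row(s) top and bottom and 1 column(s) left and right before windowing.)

118

The receptive field on the zero-padded input at this output position is [5 16 8 / 16 17 2 / 9 17 13]. Elementwise product with the kernel and sum: 5·-1 + 16·1 + 8·1 + 16·3 + 17·3 + 2·-2 + 17·1 + 13·-1.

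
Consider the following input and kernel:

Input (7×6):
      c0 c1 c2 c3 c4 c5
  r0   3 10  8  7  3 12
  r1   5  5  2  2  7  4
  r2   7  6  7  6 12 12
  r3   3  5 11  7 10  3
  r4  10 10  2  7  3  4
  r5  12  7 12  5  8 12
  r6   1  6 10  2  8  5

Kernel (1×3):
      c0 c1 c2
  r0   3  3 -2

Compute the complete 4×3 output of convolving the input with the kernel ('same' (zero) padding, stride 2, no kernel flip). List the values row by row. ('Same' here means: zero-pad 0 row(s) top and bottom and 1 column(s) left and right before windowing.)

-11 40 6
9 27 30
10 22 22
-9 44 20

Output[0,0]: The receptive field on the zero-padded input at this output position is [0 3 10]. Elementwise product with the kernel and sum: 0·3 + 3·3 + 10·-2.
Output[0,1]: The receptive field on the zero-padded input at this output position is [10 8 7]. Elementwise product with the kernel and sum: 10·3 + 8·3 + 7·-2.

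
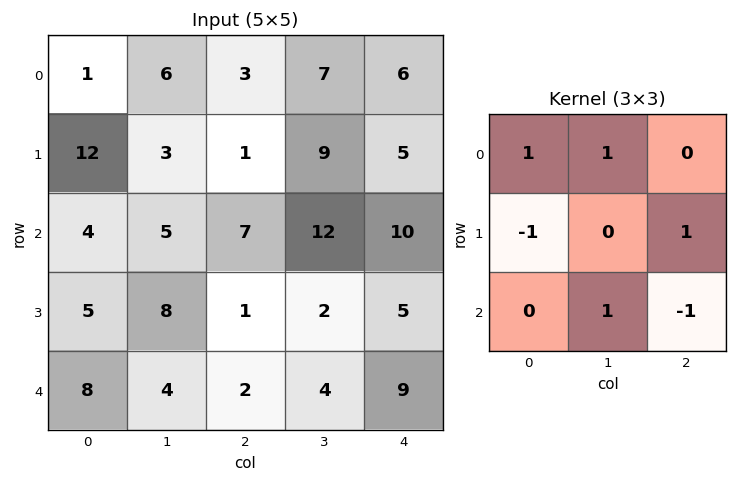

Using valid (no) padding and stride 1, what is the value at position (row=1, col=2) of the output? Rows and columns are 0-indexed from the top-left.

The receptive field on the input at this output position is [1 9 5 / 7 12 10 / 1 2 5]. Elementwise product with the kernel and sum: 1·1 + 9·1 + 7·-1 + 10·1 + 2·1 + 5·-1.

10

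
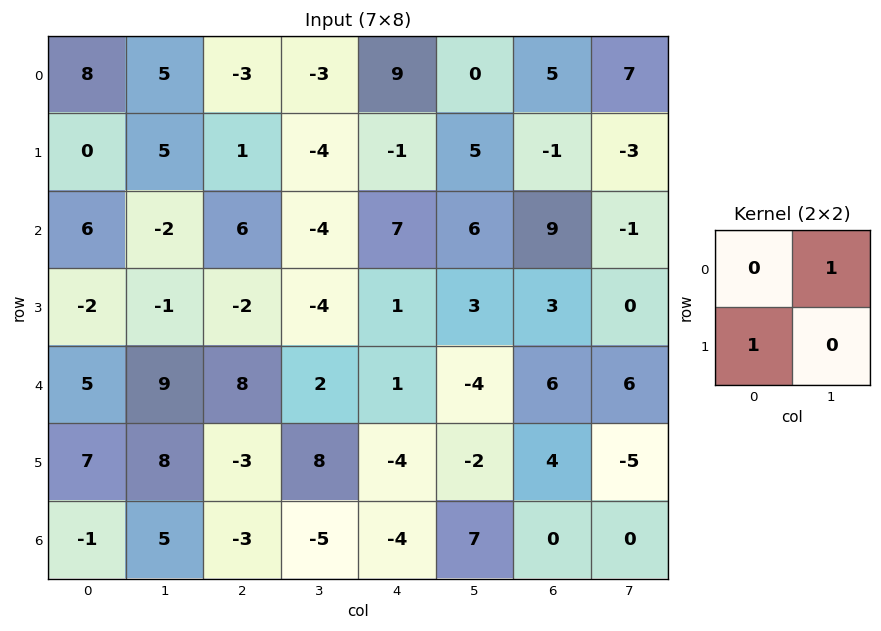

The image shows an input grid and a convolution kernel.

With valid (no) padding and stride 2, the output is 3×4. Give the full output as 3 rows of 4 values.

5 -2 -1 6
-4 -6 7 2
16 -1 -8 10

Output[0,0]: The receptive field on the input at this output position is [8 5 / 0 5]. Elementwise product with the kernel and sum: 5·1 + 0·1.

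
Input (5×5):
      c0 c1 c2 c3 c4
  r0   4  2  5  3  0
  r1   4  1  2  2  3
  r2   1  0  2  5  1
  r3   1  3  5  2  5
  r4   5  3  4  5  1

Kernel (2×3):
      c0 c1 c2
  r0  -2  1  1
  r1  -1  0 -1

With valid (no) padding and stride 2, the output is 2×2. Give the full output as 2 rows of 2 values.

-7 -12
-6 -8

Output[0,0]: The receptive field on the input at this output position is [4 2 5 / 4 1 2]. Elementwise product with the kernel and sum: 4·-2 + 2·1 + 5·1 + 4·-1 + 2·-1.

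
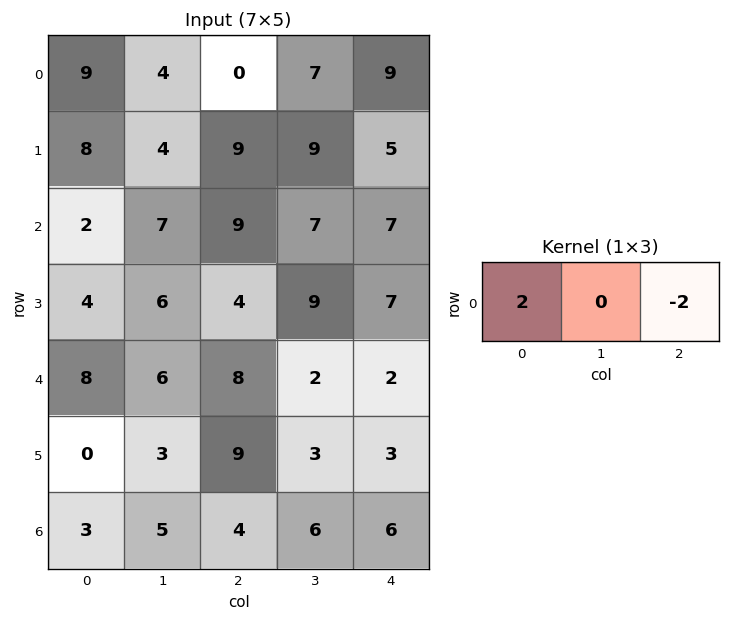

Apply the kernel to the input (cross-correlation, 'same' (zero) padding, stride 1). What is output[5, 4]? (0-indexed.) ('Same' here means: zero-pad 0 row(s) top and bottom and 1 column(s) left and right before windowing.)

The receptive field on the zero-padded input at this output position is [3 3 0]. Elementwise product with the kernel and sum: 3·2 + 0·-2.

6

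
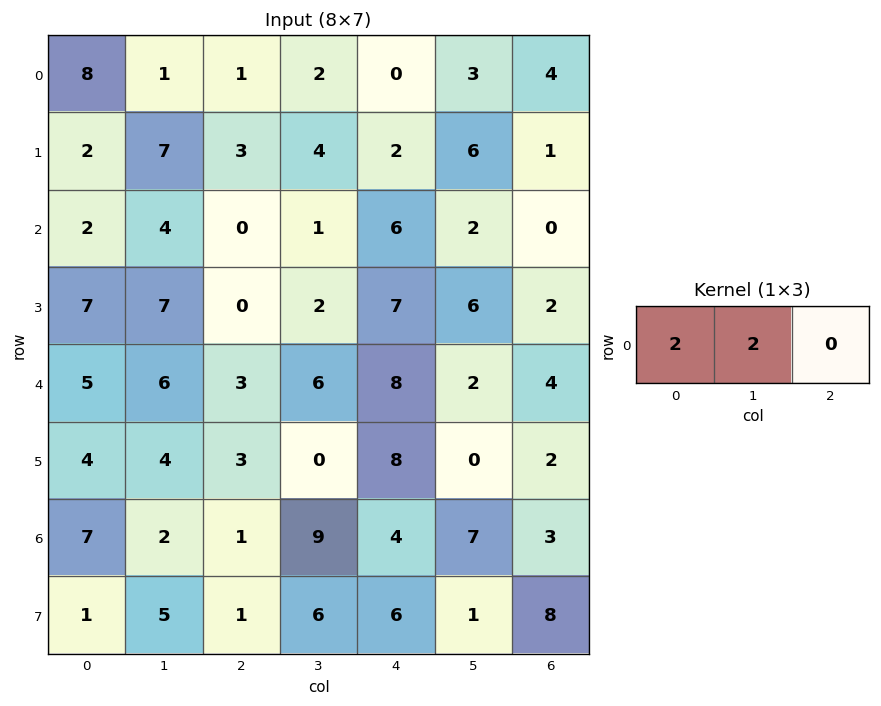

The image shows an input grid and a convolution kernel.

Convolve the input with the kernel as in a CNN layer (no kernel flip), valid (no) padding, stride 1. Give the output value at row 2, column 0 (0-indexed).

The receptive field on the input at this output position is [2 4 0]. Elementwise product with the kernel and sum: 2·2 + 4·2.

12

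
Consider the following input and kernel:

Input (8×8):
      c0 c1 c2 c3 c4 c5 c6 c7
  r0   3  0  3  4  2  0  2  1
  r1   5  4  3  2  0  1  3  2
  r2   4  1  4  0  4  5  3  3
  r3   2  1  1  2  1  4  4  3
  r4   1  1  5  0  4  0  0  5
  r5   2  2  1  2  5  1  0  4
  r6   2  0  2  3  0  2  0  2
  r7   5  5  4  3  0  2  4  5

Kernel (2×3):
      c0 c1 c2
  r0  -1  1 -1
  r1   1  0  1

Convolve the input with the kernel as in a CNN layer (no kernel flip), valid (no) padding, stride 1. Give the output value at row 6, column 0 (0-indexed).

5

The receptive field on the input at this output position is [2 0 2 / 5 5 4]. Elementwise product with the kernel and sum: 2·-1 + 0·1 + 2·-1 + 5·1 + 4·1.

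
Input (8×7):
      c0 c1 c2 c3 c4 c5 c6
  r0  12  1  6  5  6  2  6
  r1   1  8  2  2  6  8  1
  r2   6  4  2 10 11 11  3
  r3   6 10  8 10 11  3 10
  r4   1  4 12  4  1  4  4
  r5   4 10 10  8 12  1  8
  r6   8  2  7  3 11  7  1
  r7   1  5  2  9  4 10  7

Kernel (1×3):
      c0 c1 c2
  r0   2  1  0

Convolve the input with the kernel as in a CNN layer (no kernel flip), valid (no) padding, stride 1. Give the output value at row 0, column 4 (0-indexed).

14

The receptive field on the input at this output position is [6 2 6]. Elementwise product with the kernel and sum: 6·2 + 2·1.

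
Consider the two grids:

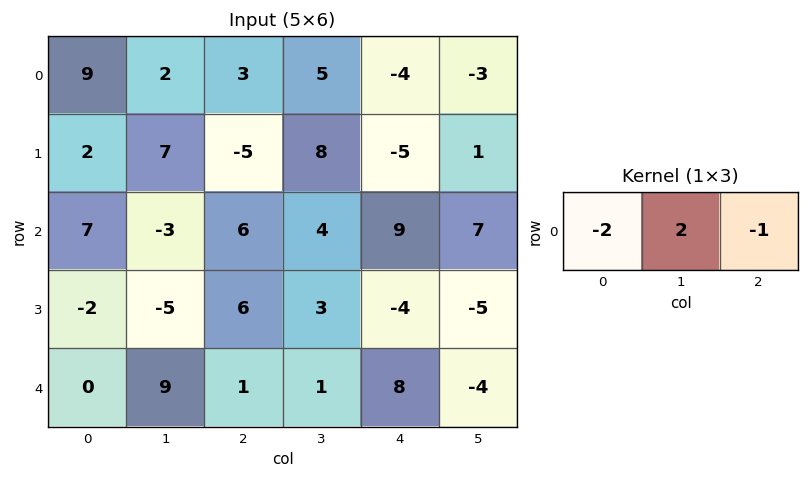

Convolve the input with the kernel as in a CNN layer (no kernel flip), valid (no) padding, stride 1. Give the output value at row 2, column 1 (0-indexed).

14

The receptive field on the input at this output position is [-3 6 4]. Elementwise product with the kernel and sum: -3·-2 + 6·2 + 4·-1.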